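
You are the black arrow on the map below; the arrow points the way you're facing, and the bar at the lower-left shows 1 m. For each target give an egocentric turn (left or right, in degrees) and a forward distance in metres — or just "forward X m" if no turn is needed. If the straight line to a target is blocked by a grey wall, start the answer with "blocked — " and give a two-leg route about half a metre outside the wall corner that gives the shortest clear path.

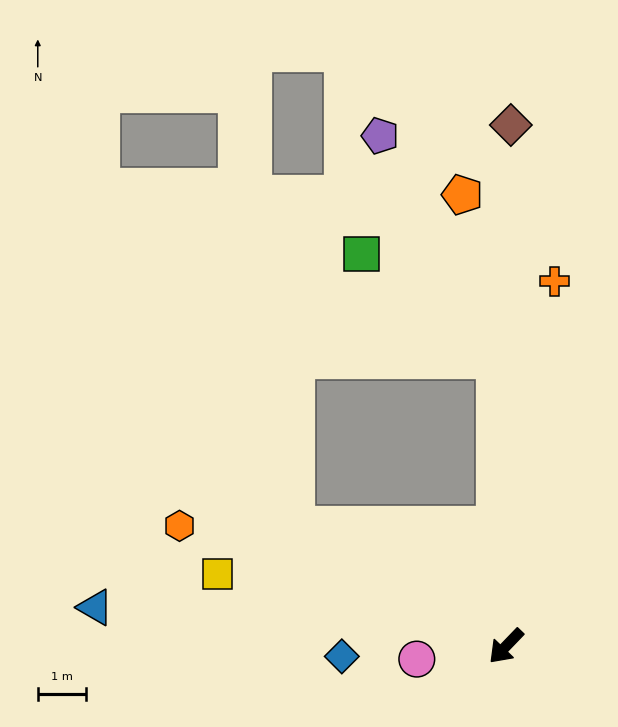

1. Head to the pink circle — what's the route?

turn right 38°, forward 1.9 m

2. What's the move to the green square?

blocked — turn right 134°, forward 6.0 m, then turn left 50°, forward 3.6 m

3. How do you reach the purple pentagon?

blocked — turn right 134°, forward 6.0 m, then turn left 25°, forward 5.2 m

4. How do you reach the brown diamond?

turn right 137°, forward 10.9 m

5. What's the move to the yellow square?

turn right 60°, forward 6.2 m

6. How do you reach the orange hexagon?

turn right 66°, forward 7.3 m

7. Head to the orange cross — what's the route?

turn right 144°, forward 7.7 m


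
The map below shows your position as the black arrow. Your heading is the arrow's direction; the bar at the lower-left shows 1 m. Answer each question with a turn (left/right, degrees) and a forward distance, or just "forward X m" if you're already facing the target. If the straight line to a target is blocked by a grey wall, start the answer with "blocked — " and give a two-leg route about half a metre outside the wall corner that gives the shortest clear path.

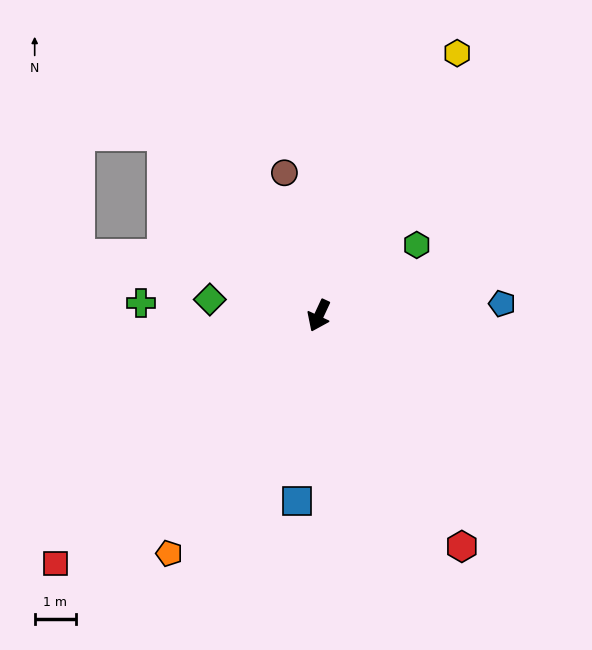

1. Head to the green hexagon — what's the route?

turn left 151°, forward 2.9 m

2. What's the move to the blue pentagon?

turn left 119°, forward 4.5 m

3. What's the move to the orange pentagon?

turn right 7°, forward 6.8 m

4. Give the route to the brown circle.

turn right 141°, forward 3.6 m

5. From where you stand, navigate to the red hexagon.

turn left 57°, forward 6.6 m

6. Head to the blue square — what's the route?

turn left 18°, forward 4.5 m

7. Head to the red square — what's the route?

turn right 22°, forward 8.8 m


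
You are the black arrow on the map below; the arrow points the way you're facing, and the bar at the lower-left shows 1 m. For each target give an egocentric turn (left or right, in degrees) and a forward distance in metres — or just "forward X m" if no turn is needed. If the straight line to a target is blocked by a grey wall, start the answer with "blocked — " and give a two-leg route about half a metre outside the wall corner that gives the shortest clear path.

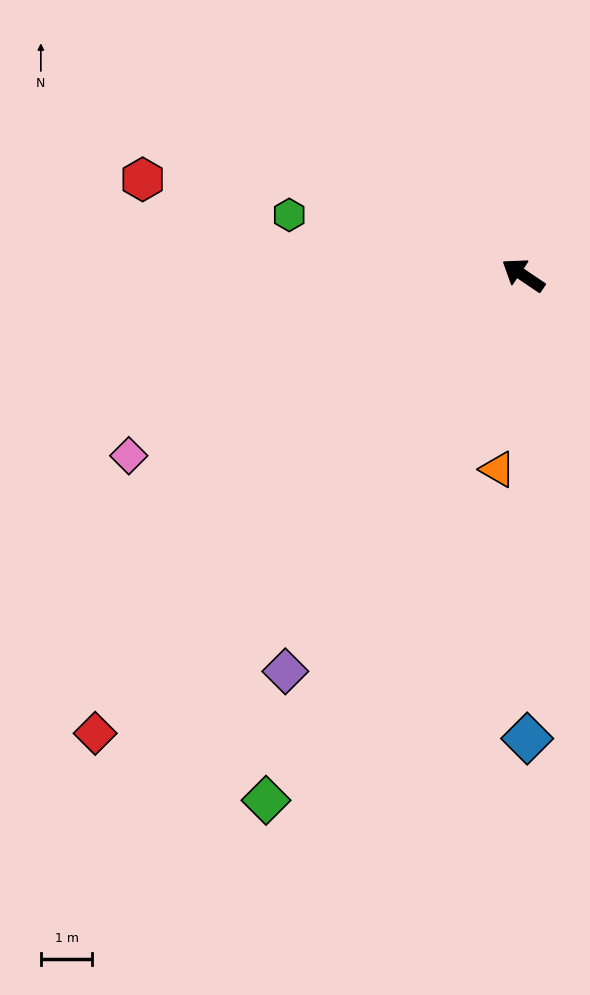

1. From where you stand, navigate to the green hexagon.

turn left 20°, forward 4.7 m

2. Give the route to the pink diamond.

turn left 59°, forward 8.4 m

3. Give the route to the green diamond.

turn left 98°, forward 11.4 m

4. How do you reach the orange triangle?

turn left 117°, forward 3.8 m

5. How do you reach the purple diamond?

turn left 93°, forward 9.0 m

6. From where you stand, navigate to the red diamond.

turn left 81°, forward 12.2 m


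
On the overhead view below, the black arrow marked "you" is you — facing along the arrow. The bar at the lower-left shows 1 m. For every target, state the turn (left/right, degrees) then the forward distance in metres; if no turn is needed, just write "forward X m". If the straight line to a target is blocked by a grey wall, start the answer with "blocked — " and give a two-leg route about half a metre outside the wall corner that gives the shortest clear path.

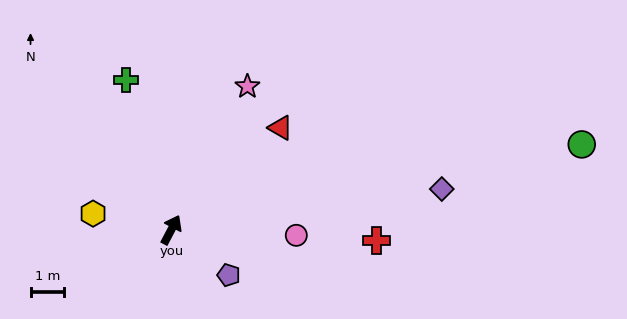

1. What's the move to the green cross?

turn left 45°, forward 4.7 m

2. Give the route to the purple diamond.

turn right 54°, forward 8.2 m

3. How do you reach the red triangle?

turn right 19°, forward 4.5 m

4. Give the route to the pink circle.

turn right 65°, forward 3.8 m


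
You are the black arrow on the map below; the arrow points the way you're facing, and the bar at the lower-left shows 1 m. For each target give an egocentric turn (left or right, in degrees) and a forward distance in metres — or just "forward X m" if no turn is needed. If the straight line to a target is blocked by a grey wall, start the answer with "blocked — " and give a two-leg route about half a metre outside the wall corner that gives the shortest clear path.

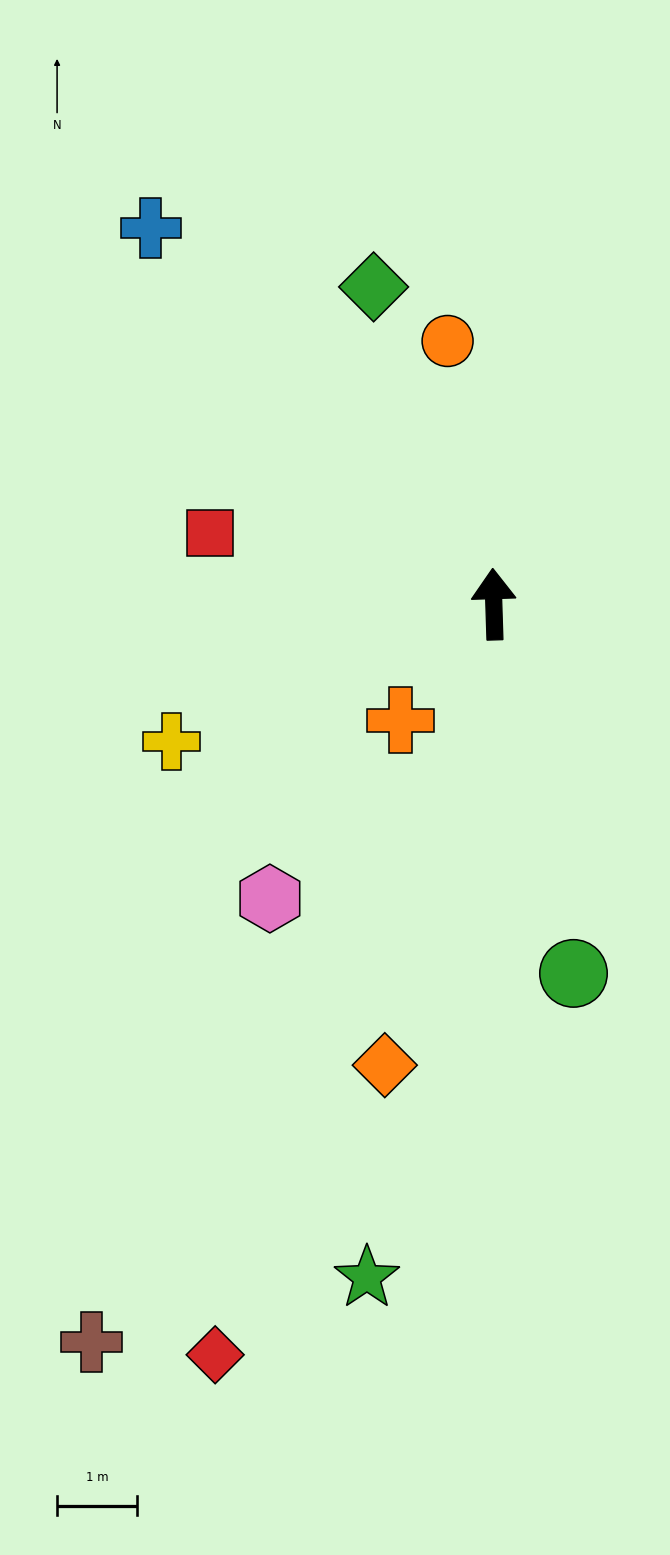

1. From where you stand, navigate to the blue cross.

turn left 41°, forward 6.4 m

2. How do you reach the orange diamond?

turn left 165°, forward 6.0 m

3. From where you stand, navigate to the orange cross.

turn left 139°, forward 1.9 m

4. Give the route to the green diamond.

turn left 19°, forward 4.3 m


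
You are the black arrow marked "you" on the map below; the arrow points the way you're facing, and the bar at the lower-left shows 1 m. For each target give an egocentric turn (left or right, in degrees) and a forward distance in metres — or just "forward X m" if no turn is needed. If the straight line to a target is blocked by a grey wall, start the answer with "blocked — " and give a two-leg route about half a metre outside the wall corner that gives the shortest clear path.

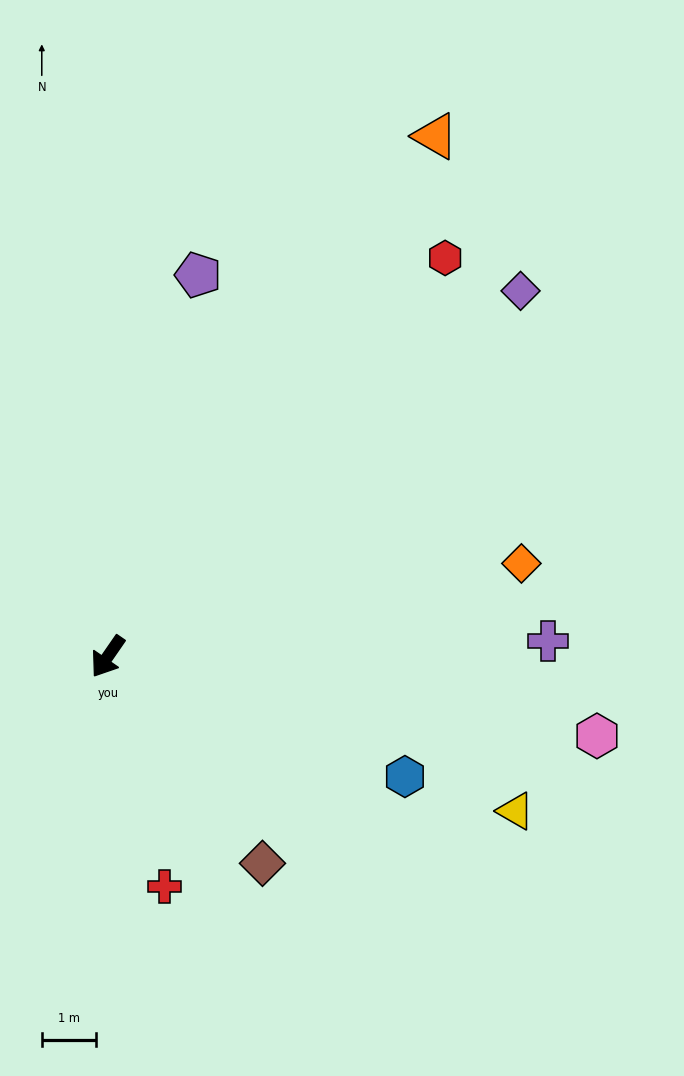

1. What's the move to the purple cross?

turn left 127°, forward 8.1 m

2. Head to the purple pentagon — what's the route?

turn right 159°, forward 7.2 m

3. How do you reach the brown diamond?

turn left 71°, forward 4.8 m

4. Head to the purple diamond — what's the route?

turn left 166°, forward 10.2 m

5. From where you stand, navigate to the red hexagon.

turn left 174°, forward 9.6 m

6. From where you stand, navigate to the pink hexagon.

turn left 115°, forward 9.1 m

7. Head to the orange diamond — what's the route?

turn left 137°, forward 7.8 m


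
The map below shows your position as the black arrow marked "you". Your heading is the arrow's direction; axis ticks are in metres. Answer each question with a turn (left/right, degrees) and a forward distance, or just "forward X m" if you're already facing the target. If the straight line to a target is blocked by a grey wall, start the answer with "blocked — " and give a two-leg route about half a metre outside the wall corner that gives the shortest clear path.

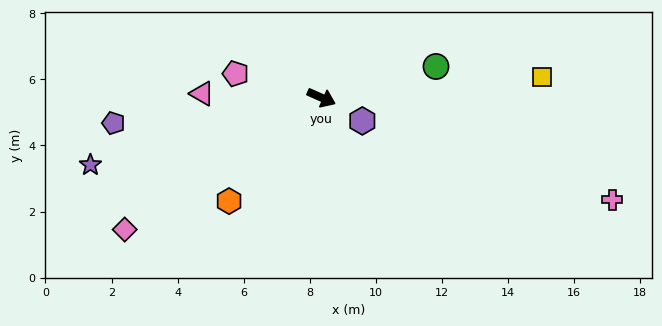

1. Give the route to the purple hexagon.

turn right 6°, forward 1.4 m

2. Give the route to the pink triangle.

turn right 158°, forward 3.6 m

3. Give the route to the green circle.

turn left 39°, forward 3.6 m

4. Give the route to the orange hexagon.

turn right 108°, forward 4.2 m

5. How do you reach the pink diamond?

turn right 122°, forward 7.2 m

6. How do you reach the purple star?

turn right 140°, forward 7.3 m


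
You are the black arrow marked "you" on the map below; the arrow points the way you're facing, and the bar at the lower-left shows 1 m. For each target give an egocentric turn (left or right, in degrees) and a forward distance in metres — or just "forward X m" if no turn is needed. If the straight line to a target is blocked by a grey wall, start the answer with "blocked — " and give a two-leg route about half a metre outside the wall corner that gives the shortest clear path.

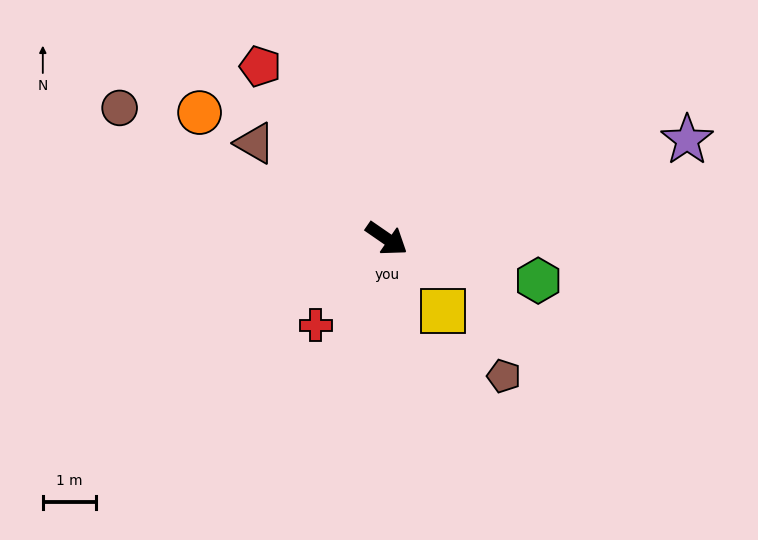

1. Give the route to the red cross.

turn right 95°, forward 2.1 m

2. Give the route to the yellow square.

turn right 17°, forward 1.7 m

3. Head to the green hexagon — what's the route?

turn left 19°, forward 3.0 m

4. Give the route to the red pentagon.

turn left 161°, forward 4.0 m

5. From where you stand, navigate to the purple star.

turn left 53°, forward 6.0 m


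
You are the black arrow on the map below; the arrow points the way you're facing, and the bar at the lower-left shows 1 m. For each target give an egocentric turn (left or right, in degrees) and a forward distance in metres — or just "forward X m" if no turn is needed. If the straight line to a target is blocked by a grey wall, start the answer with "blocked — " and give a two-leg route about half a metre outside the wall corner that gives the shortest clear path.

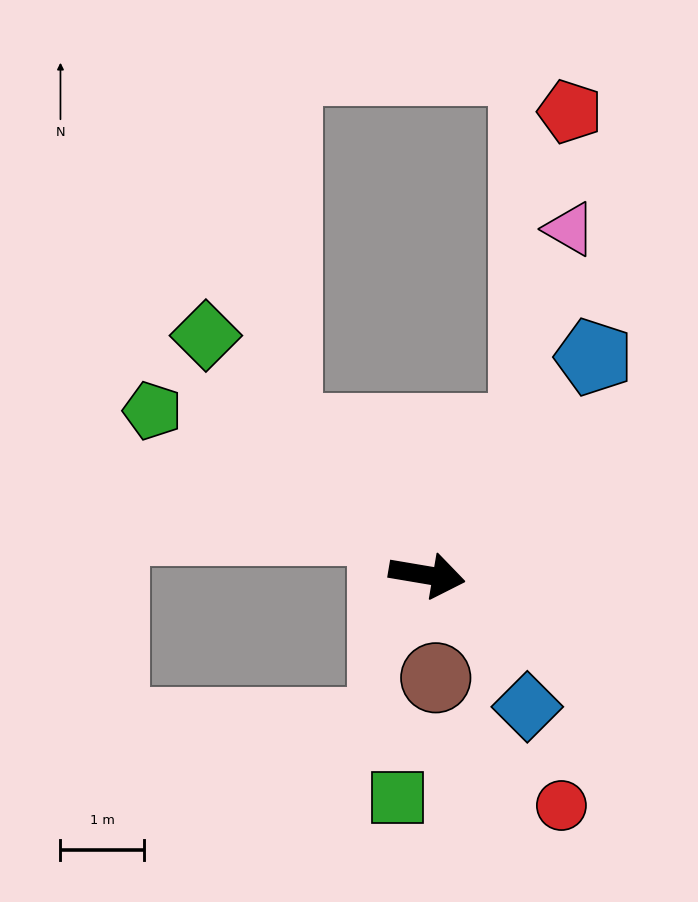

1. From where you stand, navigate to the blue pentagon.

turn left 62°, forward 3.3 m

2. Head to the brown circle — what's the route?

turn right 76°, forward 1.2 m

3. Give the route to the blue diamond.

turn right 43°, forward 2.0 m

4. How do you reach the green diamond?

turn left 142°, forward 3.9 m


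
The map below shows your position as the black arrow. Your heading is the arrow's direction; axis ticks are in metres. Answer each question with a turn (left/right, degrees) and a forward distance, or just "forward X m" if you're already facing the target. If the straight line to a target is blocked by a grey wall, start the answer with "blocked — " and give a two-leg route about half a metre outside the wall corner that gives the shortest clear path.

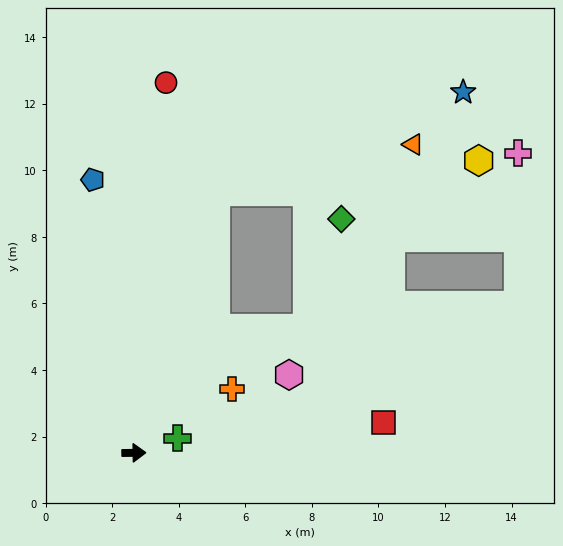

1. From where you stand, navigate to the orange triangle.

blocked — turn left 72°, forward 8.2 m, then turn right 59°, forward 6.1 m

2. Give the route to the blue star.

blocked — turn left 72°, forward 8.2 m, then turn right 51°, forward 8.0 m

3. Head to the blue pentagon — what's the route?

turn left 98°, forward 8.3 m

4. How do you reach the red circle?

turn left 84°, forward 11.2 m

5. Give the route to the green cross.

turn left 18°, forward 1.4 m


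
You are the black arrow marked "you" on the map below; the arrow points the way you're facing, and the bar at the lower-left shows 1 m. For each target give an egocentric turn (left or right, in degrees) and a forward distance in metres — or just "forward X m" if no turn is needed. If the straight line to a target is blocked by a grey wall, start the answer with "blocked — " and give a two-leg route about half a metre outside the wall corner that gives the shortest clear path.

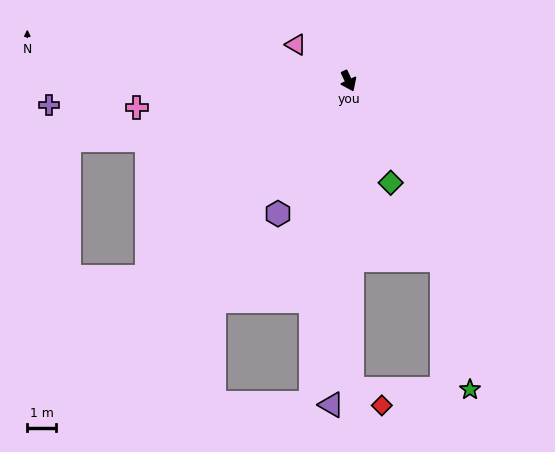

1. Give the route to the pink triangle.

turn right 150°, forward 2.2 m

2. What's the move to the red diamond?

blocked — turn right 24°, forward 10.6 m, then turn left 60°, forward 1.2 m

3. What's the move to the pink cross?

turn right 108°, forward 7.4 m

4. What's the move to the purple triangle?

turn right 28°, forward 11.2 m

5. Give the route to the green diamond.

turn right 3°, forward 3.8 m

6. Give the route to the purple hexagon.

turn right 53°, forward 5.2 m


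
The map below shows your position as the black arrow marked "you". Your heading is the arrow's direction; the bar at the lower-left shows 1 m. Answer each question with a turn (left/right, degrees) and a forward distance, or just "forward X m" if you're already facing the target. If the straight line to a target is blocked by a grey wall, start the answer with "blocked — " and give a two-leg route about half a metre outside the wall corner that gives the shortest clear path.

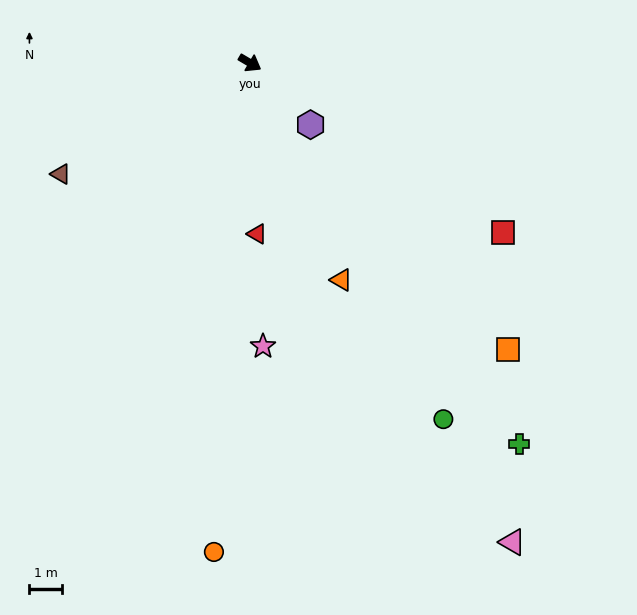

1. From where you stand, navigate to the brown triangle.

turn right 119°, forward 6.7 m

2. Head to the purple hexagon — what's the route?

turn right 15°, forward 2.7 m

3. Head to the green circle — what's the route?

turn right 31°, forward 12.4 m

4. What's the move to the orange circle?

turn right 64°, forward 15.0 m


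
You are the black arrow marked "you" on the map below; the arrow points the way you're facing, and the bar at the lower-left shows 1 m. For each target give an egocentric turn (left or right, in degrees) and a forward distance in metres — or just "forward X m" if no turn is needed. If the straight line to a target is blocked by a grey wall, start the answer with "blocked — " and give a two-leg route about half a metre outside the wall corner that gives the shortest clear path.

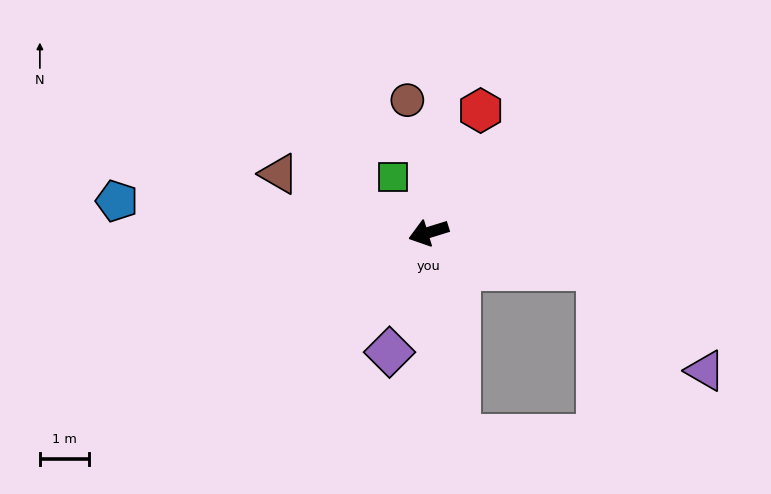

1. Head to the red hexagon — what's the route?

turn right 130°, forward 2.7 m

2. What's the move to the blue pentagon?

turn right 23°, forward 6.4 m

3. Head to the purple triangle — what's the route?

blocked — turn left 150°, forward 3.5 m, then turn right 30°, forward 3.0 m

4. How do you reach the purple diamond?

turn left 55°, forward 2.6 m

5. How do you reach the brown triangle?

turn right 39°, forward 3.3 m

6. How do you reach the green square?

turn right 74°, forward 1.3 m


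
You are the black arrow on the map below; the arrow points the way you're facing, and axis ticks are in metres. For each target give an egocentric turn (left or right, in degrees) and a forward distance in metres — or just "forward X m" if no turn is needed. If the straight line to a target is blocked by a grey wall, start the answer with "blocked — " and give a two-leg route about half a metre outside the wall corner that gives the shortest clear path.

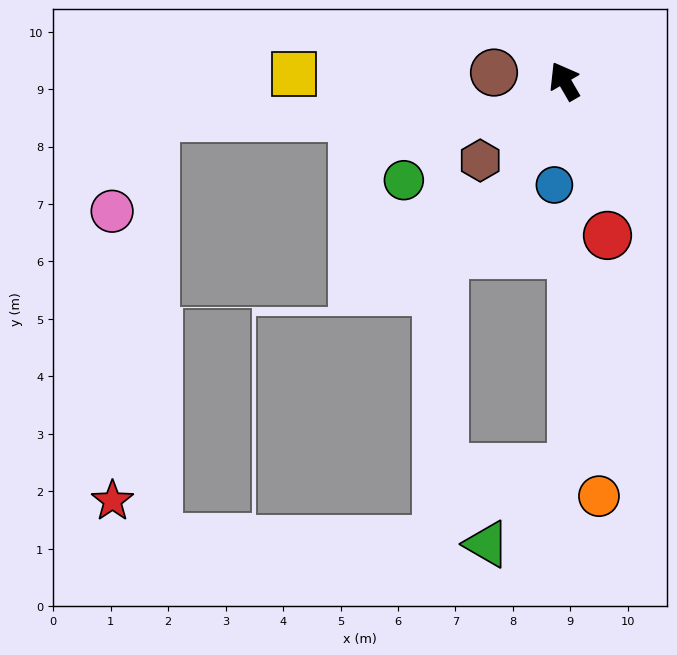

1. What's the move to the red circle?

turn left 165°, forward 2.8 m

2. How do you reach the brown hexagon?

turn left 103°, forward 2.0 m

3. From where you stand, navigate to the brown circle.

turn left 53°, forward 1.2 m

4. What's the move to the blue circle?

turn left 144°, forward 1.8 m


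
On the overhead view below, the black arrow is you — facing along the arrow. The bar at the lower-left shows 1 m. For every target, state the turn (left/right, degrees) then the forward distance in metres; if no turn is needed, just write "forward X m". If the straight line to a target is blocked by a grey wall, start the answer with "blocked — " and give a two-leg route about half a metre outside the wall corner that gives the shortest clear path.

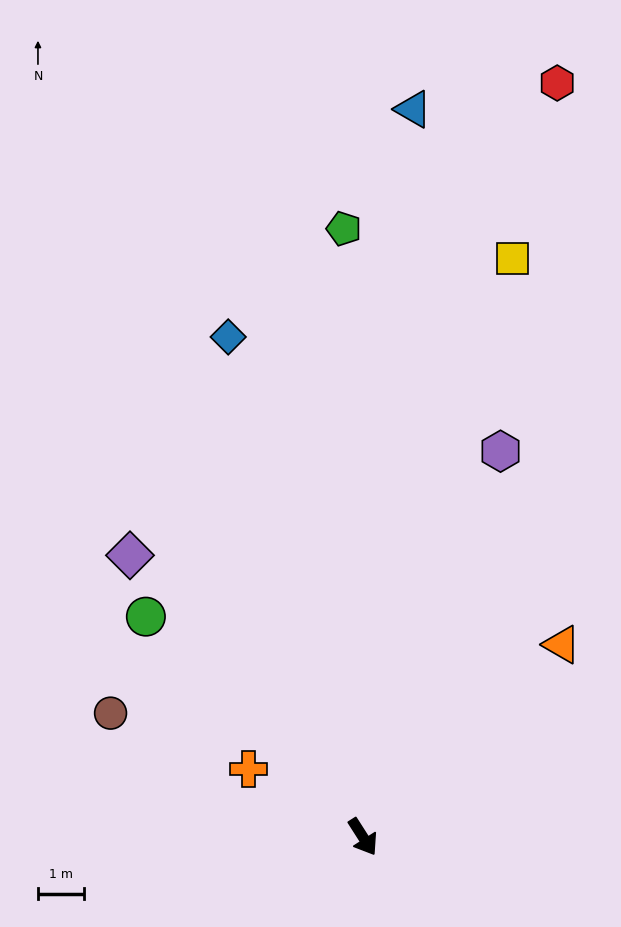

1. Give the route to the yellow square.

turn left 133°, forward 12.8 m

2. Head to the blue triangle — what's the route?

turn left 144°, forward 15.7 m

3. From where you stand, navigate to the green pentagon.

turn left 149°, forward 13.1 m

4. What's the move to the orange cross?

turn right 153°, forward 2.9 m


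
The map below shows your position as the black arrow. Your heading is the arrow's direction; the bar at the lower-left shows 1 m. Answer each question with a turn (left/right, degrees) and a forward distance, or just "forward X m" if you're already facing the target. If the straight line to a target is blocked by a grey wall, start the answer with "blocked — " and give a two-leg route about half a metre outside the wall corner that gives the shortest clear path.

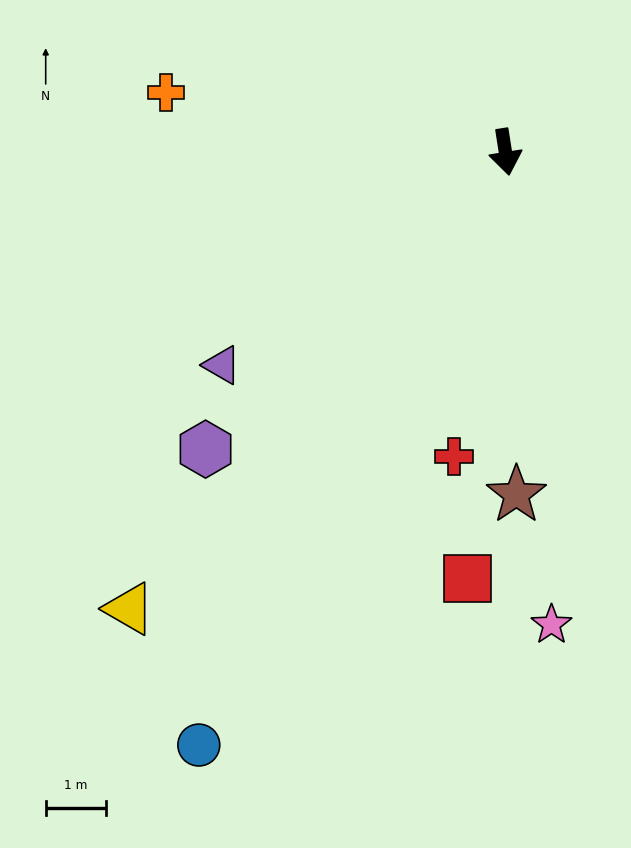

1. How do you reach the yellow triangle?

turn right 48°, forward 9.9 m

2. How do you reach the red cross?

turn right 18°, forward 5.2 m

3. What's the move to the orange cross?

turn right 109°, forward 5.7 m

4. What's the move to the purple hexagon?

turn right 54°, forward 7.0 m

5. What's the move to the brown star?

turn right 7°, forward 5.7 m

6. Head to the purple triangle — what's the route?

turn right 62°, forward 5.9 m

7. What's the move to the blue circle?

turn right 36°, forward 11.1 m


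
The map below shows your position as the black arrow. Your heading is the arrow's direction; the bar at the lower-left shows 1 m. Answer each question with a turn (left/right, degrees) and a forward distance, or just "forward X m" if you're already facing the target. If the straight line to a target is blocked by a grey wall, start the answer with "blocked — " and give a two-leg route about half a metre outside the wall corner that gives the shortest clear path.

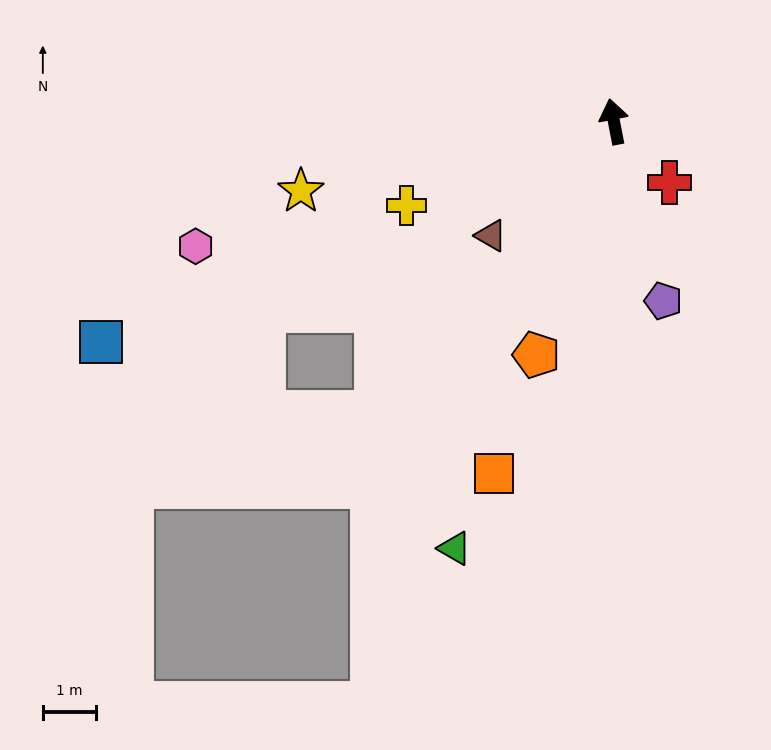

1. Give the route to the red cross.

turn right 149°, forward 1.5 m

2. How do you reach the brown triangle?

turn left 122°, forward 3.2 m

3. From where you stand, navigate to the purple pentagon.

turn right 176°, forward 3.5 m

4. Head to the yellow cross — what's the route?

turn left 101°, forward 4.2 m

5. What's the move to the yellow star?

turn left 92°, forward 6.0 m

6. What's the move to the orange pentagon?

turn left 151°, forward 4.6 m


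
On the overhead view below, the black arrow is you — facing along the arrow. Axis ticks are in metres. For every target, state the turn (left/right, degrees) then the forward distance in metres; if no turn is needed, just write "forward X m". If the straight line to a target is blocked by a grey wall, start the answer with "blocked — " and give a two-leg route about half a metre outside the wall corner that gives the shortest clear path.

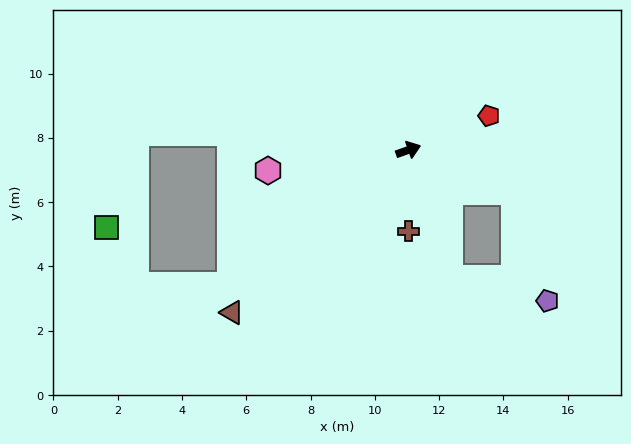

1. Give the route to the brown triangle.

turn right 157°, forward 7.5 m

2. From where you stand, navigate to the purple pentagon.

blocked — turn right 41°, forward 3.5 m, then turn right 52°, forward 3.6 m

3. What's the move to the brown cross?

turn right 109°, forward 2.5 m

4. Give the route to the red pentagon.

turn left 4°, forward 2.7 m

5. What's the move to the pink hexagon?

turn left 169°, forward 4.4 m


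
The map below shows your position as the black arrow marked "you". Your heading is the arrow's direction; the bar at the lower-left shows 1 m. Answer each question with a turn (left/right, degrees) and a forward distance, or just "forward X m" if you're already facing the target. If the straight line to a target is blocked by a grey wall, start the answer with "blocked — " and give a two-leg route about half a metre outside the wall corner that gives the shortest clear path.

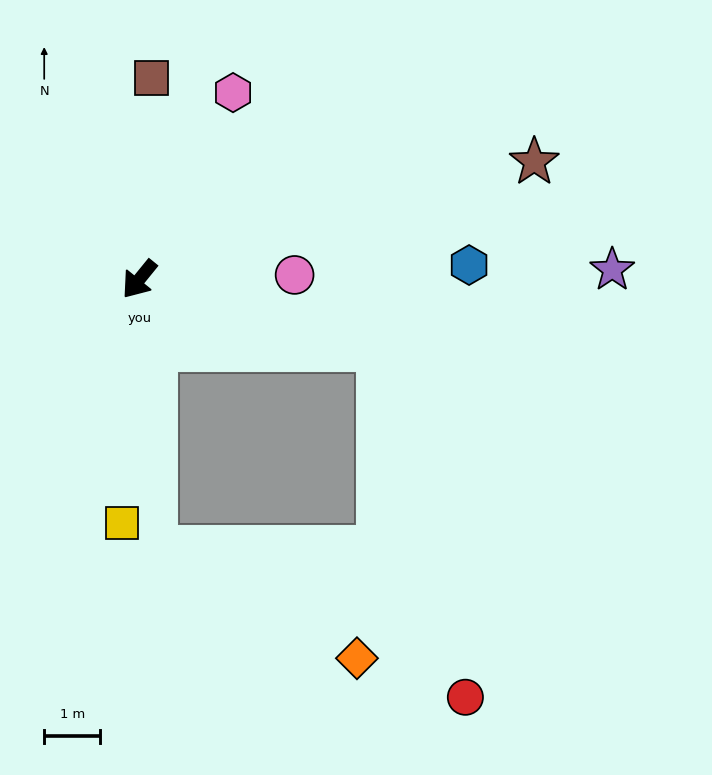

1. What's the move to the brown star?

turn left 146°, forward 7.3 m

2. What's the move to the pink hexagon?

turn right 168°, forward 3.7 m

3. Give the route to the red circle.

blocked — turn left 113°, forward 4.4 m, then turn right 60°, forward 6.4 m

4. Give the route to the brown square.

turn right 144°, forward 3.6 m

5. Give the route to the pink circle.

turn left 131°, forward 2.8 m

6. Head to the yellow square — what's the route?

turn left 35°, forward 4.3 m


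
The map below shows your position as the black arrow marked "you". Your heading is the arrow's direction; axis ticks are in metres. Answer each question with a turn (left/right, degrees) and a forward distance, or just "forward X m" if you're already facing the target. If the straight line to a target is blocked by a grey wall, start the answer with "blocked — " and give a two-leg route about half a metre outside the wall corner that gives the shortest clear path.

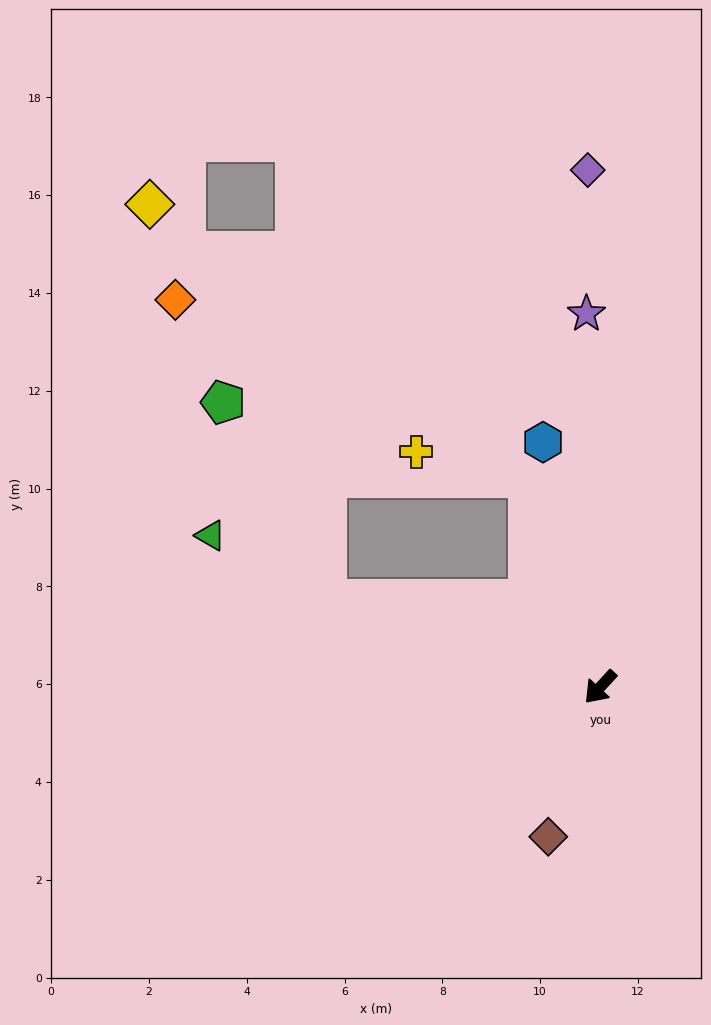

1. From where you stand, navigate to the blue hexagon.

turn right 124°, forward 5.1 m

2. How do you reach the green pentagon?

blocked — turn right 65°, forward 5.9 m, then turn right 45°, forward 4.6 m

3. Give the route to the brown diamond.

turn left 23°, forward 3.2 m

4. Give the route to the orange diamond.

blocked — turn right 119°, forward 4.5 m, then turn left 45°, forward 8.1 m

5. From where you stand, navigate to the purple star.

turn right 135°, forward 7.6 m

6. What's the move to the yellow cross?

blocked — turn right 119°, forward 4.5 m, then turn left 59°, forward 2.4 m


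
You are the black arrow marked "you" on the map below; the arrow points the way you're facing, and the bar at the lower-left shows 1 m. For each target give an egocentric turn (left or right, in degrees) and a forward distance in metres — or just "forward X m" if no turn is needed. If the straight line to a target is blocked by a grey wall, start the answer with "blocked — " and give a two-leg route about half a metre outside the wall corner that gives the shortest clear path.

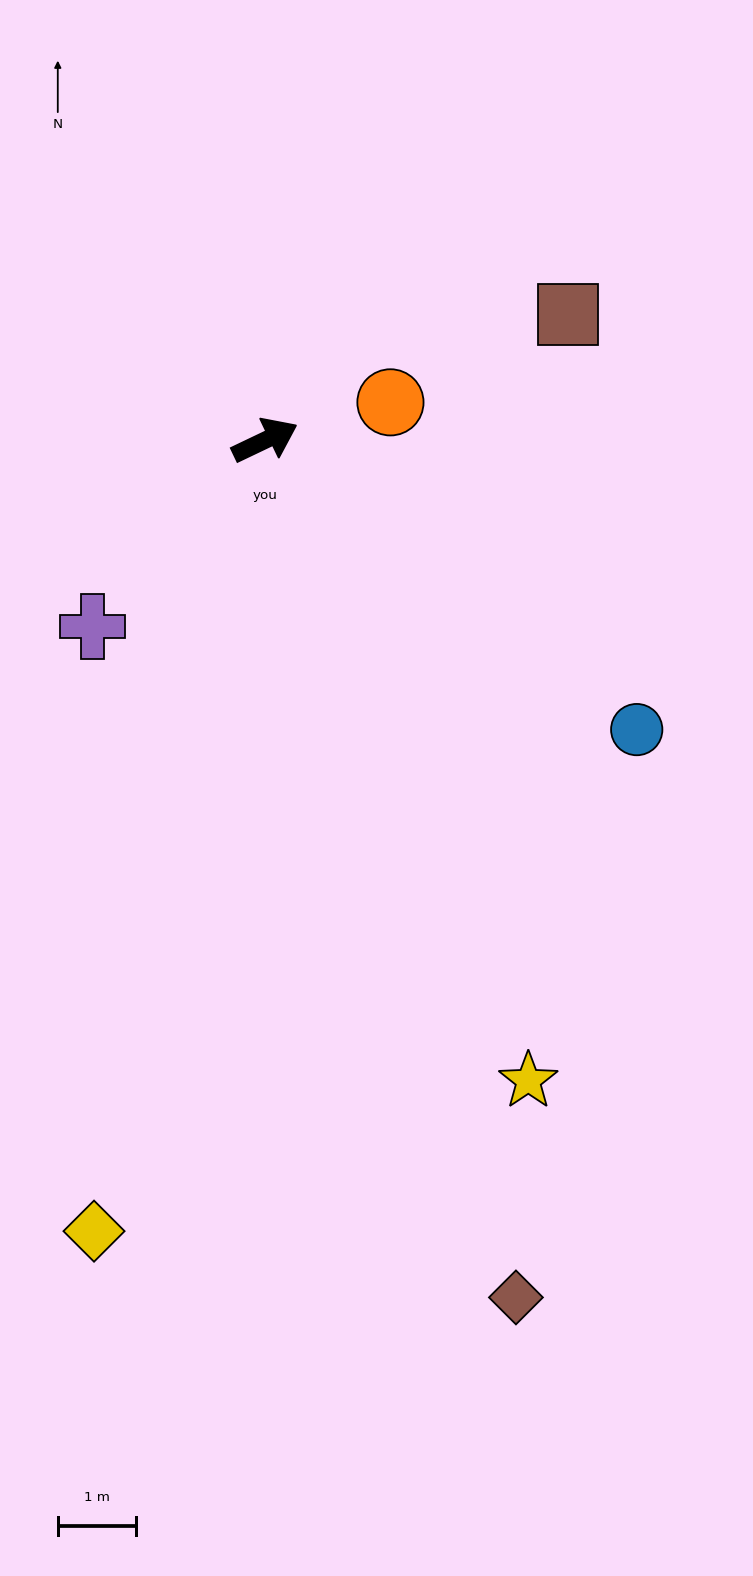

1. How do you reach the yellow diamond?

turn right 128°, forward 10.3 m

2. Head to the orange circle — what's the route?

turn right 9°, forward 1.7 m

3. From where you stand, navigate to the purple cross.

turn right 158°, forward 3.2 m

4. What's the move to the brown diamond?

turn right 99°, forward 11.4 m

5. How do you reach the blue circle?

turn right 63°, forward 6.0 m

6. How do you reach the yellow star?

turn right 93°, forward 8.8 m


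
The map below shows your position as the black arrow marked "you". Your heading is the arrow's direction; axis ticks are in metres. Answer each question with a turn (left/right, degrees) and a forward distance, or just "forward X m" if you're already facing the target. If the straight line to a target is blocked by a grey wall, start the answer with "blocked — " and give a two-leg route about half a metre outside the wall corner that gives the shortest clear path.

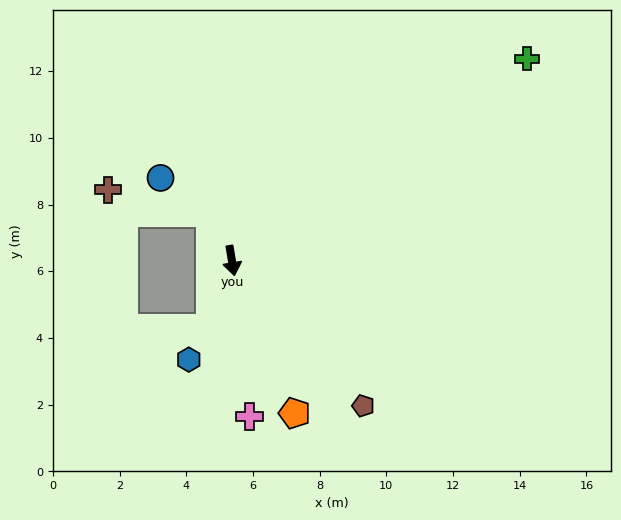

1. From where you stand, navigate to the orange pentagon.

turn left 13°, forward 4.9 m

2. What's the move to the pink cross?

turn right 3°, forward 4.7 m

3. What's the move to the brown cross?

blocked — turn right 165°, forward 1.6 m, then turn left 53°, forward 3.1 m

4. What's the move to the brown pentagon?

turn left 33°, forward 5.9 m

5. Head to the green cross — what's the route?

turn left 115°, forward 10.7 m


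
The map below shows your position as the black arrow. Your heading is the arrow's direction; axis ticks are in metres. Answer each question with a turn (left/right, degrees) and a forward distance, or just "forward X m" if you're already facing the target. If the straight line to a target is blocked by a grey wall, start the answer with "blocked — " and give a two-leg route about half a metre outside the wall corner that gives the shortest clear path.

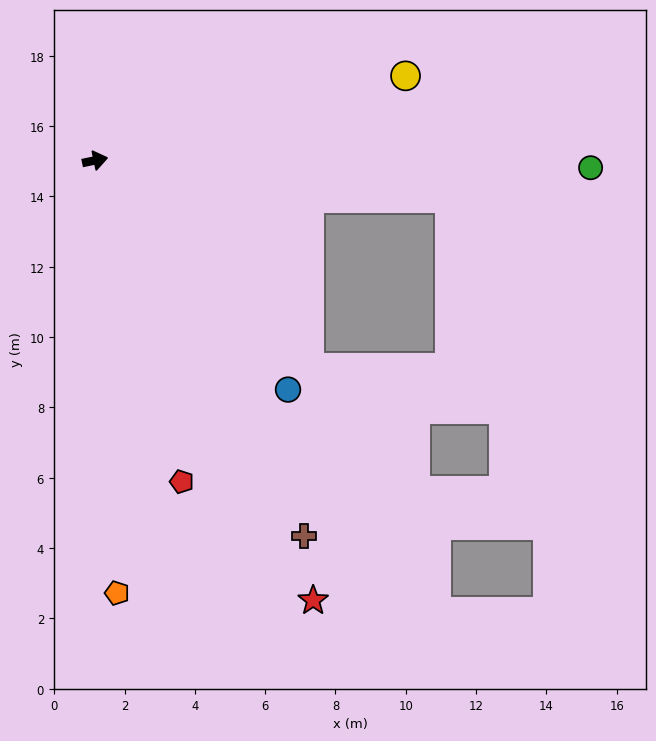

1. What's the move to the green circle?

turn right 13°, forward 14.1 m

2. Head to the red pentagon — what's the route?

turn right 87°, forward 9.5 m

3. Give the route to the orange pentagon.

turn right 99°, forward 12.3 m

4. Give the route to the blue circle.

turn right 62°, forward 8.5 m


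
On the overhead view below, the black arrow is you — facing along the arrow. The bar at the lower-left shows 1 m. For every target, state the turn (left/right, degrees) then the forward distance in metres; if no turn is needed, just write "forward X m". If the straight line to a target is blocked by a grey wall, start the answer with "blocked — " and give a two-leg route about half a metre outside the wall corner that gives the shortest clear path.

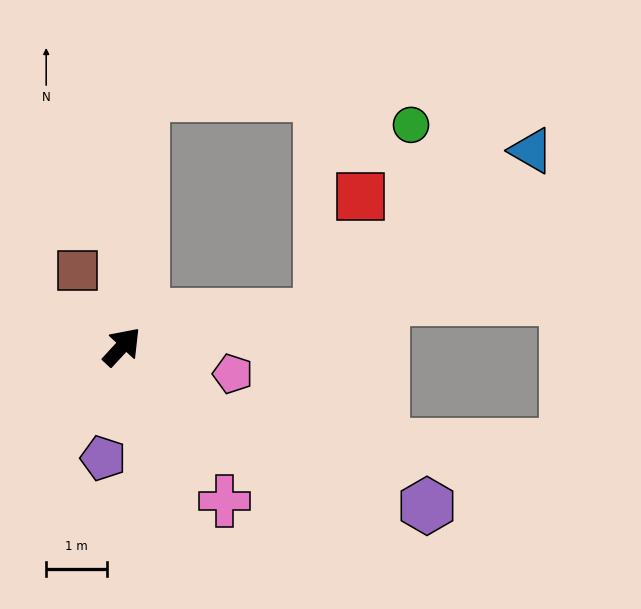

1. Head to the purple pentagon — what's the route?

turn right 147°, forward 1.8 m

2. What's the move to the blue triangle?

blocked — turn right 38°, forward 3.3 m, then turn left 29°, forward 4.4 m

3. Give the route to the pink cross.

turn right 104°, forward 3.0 m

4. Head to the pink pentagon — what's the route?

turn right 61°, forward 1.9 m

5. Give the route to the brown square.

turn left 73°, forward 1.4 m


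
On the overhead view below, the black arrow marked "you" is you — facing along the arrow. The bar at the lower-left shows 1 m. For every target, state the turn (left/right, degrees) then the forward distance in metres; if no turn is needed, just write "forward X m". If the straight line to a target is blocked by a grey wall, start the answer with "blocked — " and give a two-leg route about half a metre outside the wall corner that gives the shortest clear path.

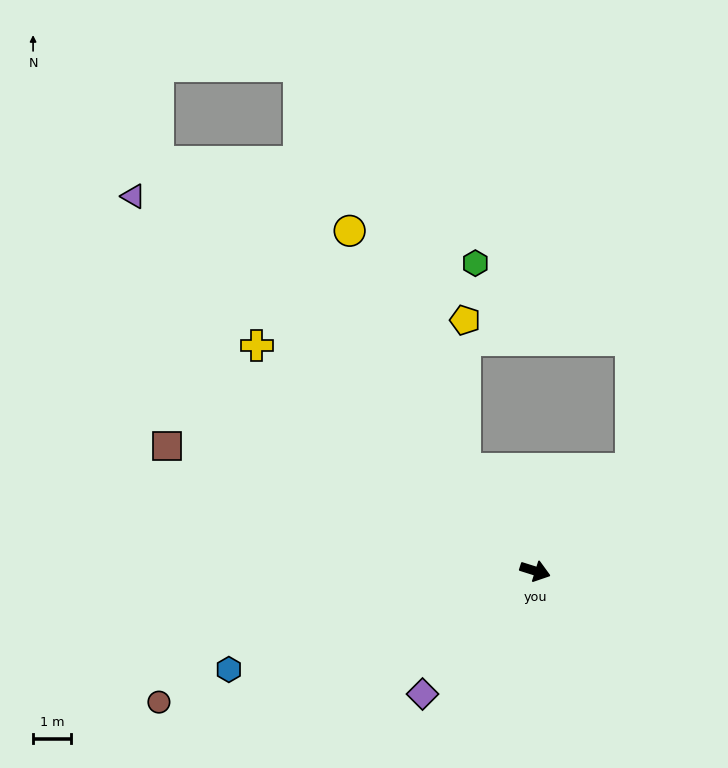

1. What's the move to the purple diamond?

turn right 115°, forward 4.4 m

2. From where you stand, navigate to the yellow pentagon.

blocked — turn left 142°, forward 3.2 m, then turn right 35°, forward 3.9 m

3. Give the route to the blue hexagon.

turn right 145°, forward 8.4 m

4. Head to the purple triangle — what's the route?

turn left 154°, forward 14.4 m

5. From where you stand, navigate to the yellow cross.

turn left 158°, forward 9.4 m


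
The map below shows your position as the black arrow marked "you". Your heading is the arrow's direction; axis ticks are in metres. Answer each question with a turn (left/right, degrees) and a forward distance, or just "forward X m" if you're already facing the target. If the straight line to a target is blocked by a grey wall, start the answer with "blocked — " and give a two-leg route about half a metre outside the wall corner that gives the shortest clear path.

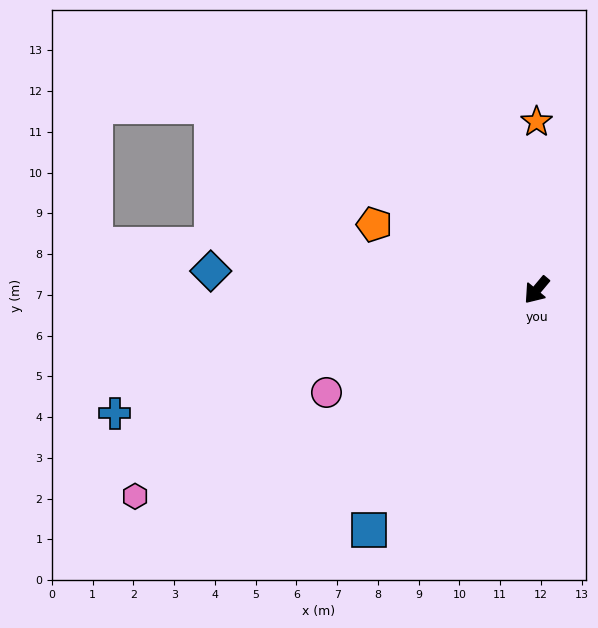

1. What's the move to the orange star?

turn right 140°, forward 4.1 m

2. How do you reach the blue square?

turn left 5°, forward 7.2 m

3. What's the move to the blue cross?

turn right 34°, forward 10.8 m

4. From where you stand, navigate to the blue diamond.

turn right 53°, forward 8.0 m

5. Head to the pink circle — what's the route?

turn right 24°, forward 5.7 m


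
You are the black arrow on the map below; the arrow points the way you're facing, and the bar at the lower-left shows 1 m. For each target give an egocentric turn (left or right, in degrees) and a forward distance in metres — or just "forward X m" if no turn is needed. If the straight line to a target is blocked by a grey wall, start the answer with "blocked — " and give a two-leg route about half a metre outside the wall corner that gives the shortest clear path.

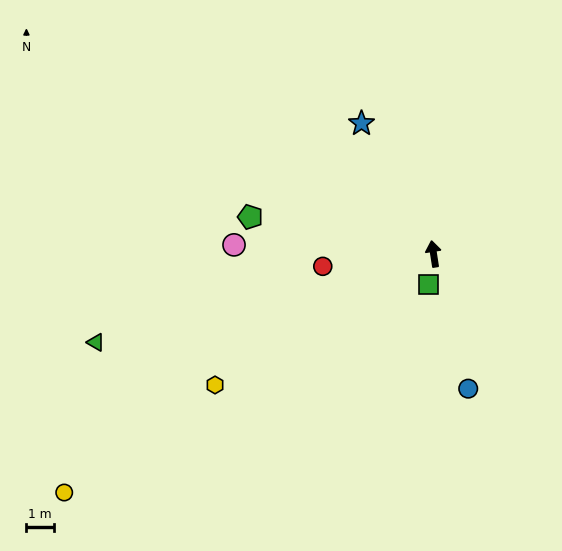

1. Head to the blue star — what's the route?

turn left 20°, forward 5.4 m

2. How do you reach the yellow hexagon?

turn left 112°, forward 9.2 m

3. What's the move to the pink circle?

turn left 79°, forward 7.2 m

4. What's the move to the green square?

turn left 162°, forward 1.1 m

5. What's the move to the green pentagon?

turn left 70°, forward 6.7 m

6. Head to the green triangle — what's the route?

turn left 96°, forward 12.6 m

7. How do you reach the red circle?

turn left 88°, forward 4.0 m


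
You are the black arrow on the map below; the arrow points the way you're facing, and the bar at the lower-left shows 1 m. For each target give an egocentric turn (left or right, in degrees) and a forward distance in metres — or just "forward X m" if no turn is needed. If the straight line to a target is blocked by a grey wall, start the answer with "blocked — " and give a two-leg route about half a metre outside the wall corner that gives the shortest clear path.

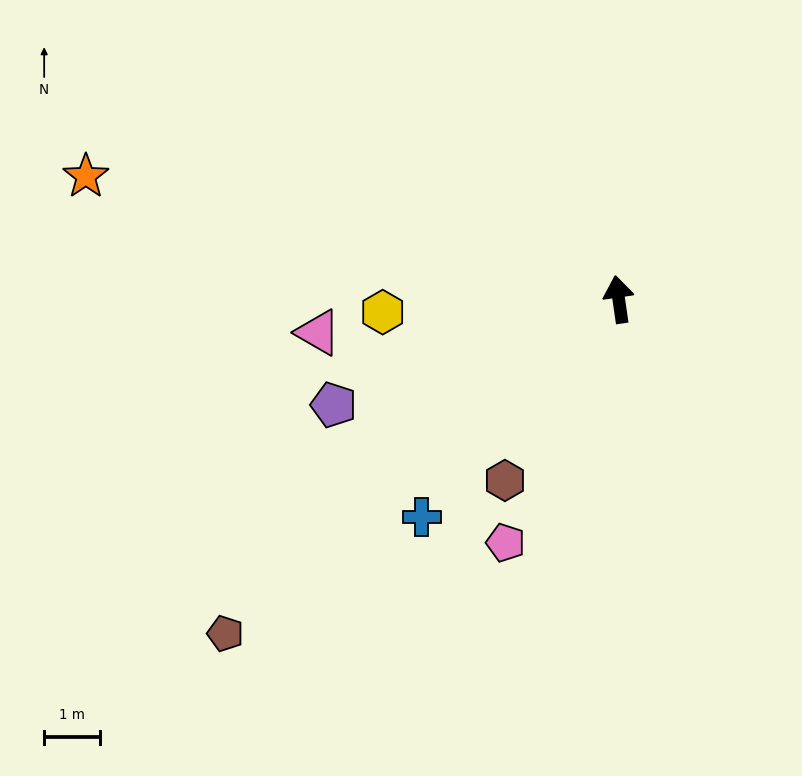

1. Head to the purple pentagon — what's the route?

turn left 102°, forward 5.5 m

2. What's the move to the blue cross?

turn left 130°, forward 5.3 m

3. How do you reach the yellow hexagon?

turn left 85°, forward 4.3 m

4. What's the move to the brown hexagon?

turn left 140°, forward 3.8 m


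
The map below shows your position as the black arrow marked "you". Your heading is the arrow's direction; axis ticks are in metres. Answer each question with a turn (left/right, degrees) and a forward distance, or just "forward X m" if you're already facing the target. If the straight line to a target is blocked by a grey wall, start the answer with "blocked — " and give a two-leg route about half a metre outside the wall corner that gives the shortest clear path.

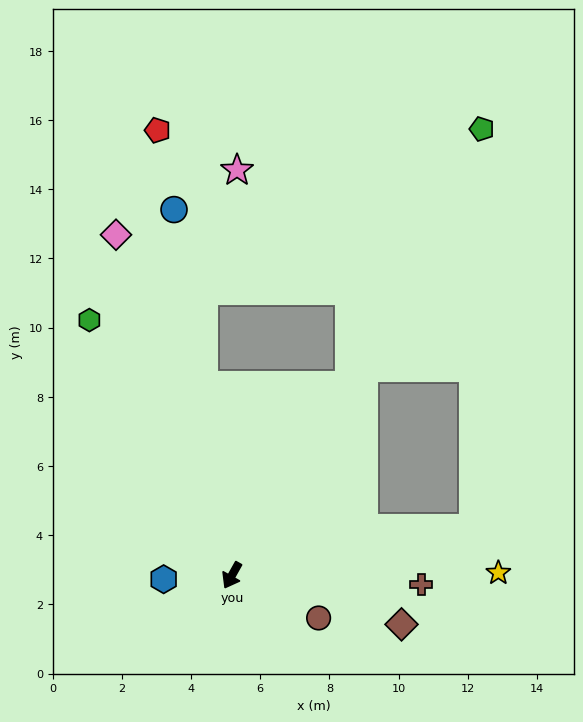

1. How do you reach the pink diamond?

turn right 132°, forward 10.4 m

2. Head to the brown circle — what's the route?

turn left 93°, forward 2.8 m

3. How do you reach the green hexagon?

turn right 122°, forward 8.5 m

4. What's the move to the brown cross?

turn left 116°, forward 5.5 m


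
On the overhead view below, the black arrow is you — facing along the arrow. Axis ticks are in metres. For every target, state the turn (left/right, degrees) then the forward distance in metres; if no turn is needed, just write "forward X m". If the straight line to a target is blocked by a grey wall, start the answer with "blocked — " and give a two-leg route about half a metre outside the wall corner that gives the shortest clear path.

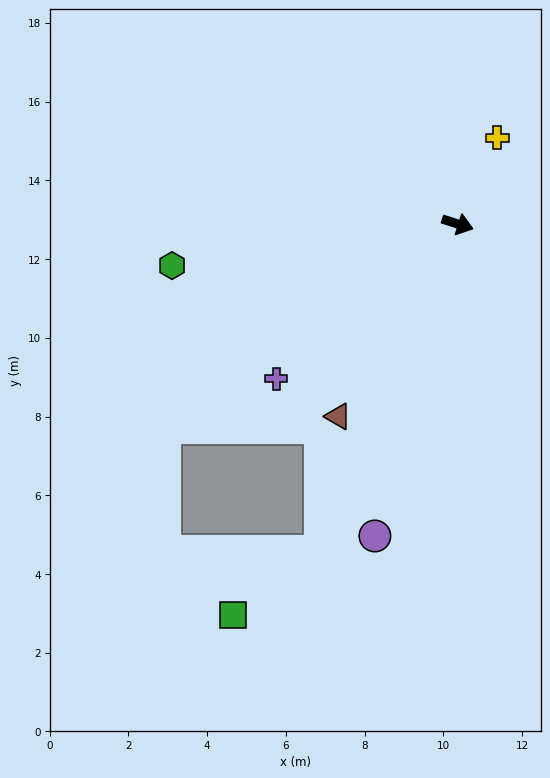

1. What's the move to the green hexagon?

turn right 154°, forward 7.3 m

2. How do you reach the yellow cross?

turn left 83°, forward 2.4 m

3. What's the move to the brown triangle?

turn right 104°, forward 5.8 m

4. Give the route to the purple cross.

turn right 122°, forward 6.1 m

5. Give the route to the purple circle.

turn right 87°, forward 8.2 m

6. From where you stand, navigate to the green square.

blocked — turn right 95°, forward 9.0 m, then turn right 31°, forward 2.7 m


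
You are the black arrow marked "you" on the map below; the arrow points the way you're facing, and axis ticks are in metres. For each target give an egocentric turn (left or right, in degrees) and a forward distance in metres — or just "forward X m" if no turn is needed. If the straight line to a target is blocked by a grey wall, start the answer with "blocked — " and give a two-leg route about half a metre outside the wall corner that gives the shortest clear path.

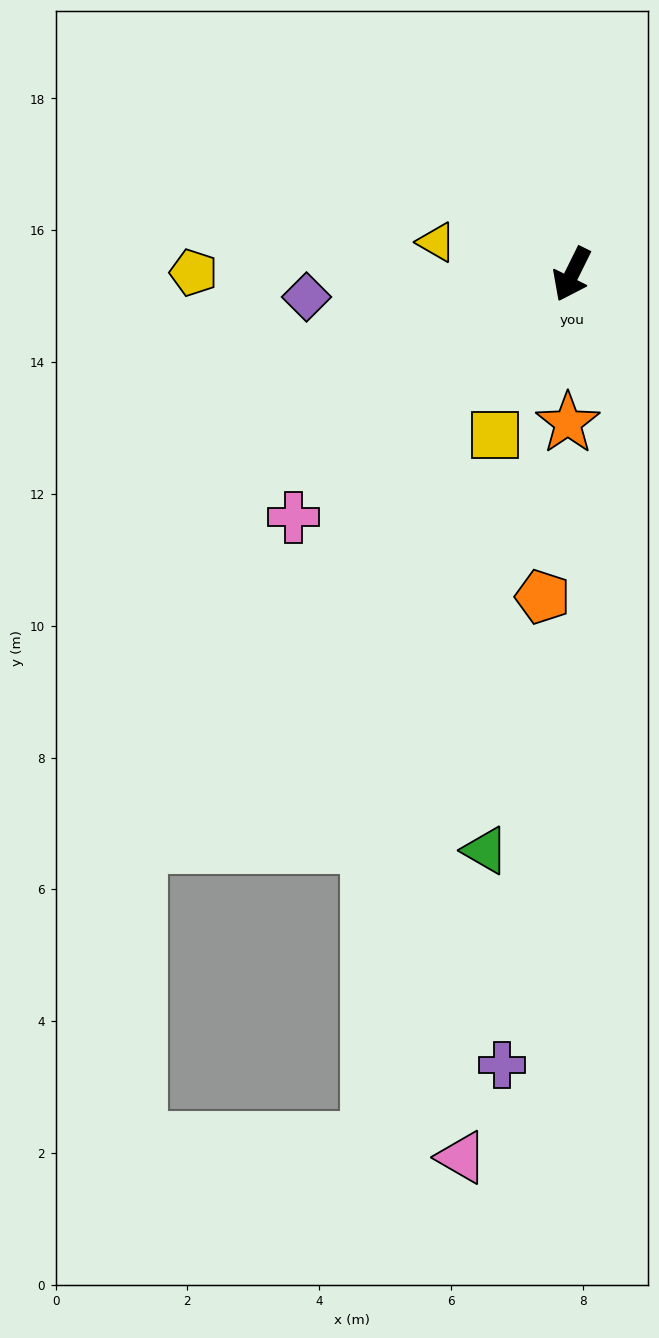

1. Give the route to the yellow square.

forward 2.7 m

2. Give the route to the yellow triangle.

turn right 77°, forward 2.1 m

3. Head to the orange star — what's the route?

turn left 25°, forward 2.3 m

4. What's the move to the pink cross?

turn right 23°, forward 5.6 m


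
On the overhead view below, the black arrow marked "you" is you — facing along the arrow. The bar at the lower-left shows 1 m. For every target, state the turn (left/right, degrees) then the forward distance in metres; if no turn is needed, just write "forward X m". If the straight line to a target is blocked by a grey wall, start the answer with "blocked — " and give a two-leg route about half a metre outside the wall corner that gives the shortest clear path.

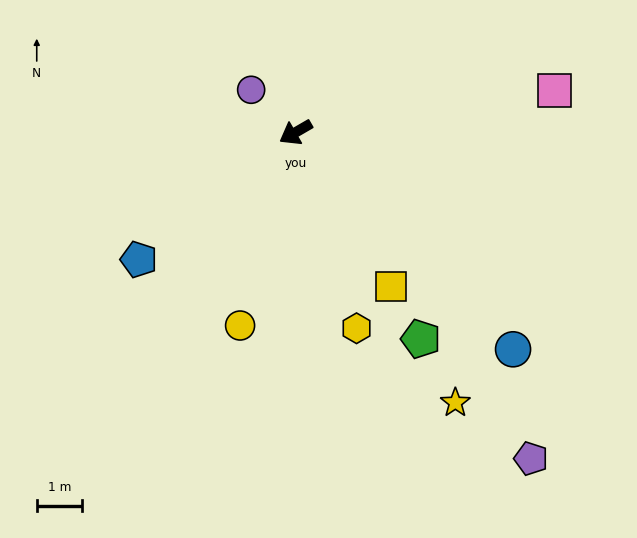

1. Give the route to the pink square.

turn left 159°, forward 5.8 m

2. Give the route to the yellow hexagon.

turn left 77°, forward 4.6 m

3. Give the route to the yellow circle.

turn left 44°, forward 4.5 m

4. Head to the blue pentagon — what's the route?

turn left 9°, forward 4.5 m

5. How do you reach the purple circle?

turn right 74°, forward 1.4 m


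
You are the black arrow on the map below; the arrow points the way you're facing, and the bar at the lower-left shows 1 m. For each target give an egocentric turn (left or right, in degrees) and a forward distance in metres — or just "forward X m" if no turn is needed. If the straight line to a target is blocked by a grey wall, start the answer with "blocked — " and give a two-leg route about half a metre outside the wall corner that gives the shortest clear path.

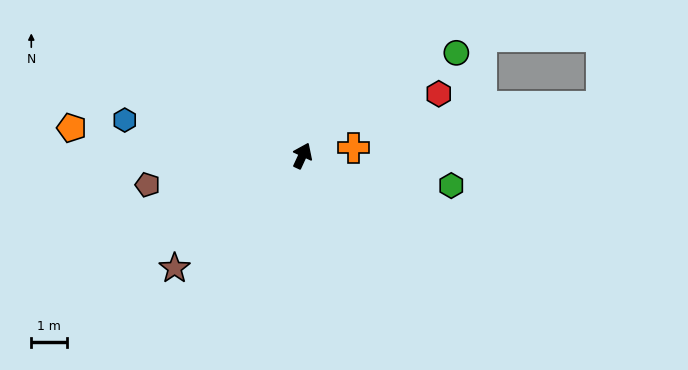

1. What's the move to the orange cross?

turn right 56°, forward 1.4 m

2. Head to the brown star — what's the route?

turn left 156°, forward 4.8 m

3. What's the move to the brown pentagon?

turn left 125°, forward 4.4 m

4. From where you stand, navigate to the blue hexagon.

turn left 104°, forward 5.1 m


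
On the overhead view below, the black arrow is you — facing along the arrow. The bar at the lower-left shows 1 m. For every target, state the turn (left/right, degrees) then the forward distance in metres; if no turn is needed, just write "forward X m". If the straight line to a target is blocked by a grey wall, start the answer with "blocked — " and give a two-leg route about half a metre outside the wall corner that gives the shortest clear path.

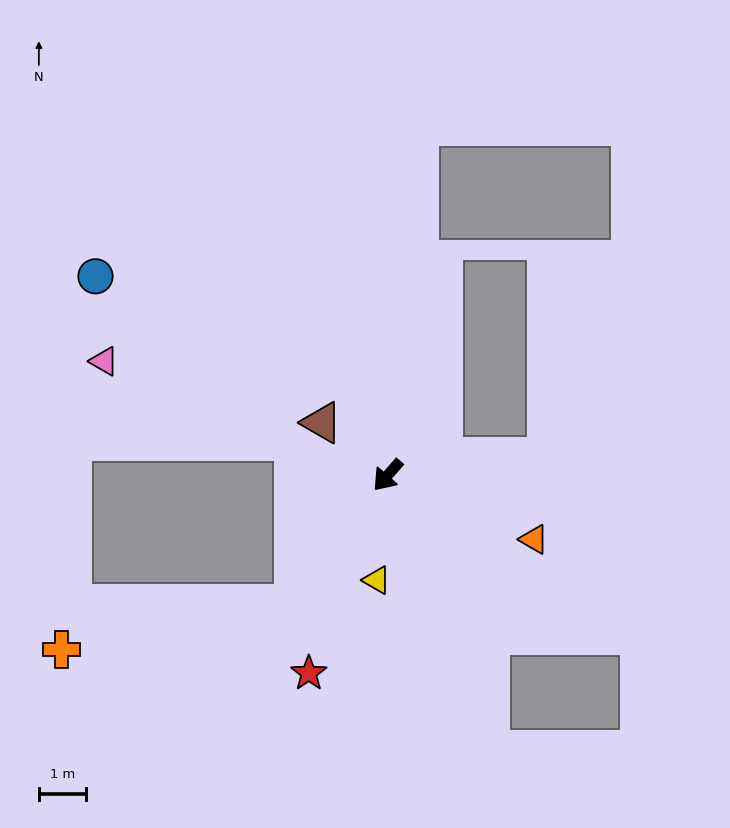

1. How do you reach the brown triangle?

turn right 88°, forward 1.8 m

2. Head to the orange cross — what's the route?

blocked — turn left 5°, forward 3.4 m, then turn right 43°, forward 5.0 m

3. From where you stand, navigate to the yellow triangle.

turn left 35°, forward 2.2 m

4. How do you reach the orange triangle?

turn left 107°, forward 3.4 m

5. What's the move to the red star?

turn left 19°, forward 4.5 m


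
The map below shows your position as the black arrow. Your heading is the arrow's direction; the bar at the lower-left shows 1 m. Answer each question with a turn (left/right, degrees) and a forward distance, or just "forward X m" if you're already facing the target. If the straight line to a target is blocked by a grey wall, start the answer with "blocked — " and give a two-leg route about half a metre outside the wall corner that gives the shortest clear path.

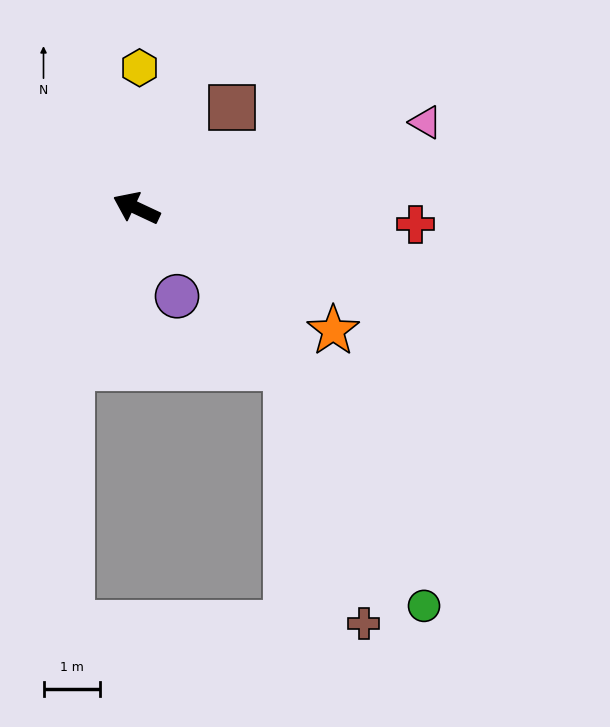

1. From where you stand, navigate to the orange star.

turn left 173°, forward 4.1 m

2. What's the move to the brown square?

turn right 108°, forward 2.5 m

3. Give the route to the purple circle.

turn left 140°, forward 1.7 m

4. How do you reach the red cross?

turn right 158°, forward 5.0 m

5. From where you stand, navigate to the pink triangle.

turn right 138°, forward 5.4 m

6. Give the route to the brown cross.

blocked — turn left 159°, forward 3.9 m, then turn right 27°, forward 4.8 m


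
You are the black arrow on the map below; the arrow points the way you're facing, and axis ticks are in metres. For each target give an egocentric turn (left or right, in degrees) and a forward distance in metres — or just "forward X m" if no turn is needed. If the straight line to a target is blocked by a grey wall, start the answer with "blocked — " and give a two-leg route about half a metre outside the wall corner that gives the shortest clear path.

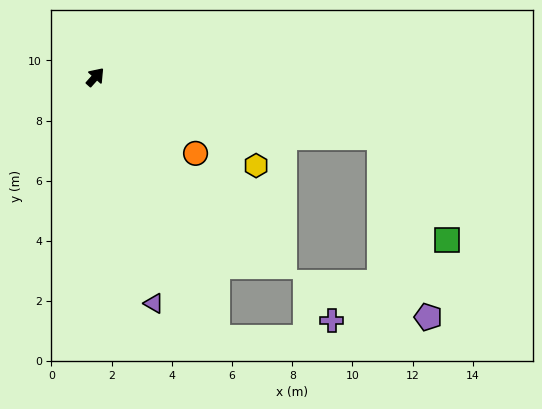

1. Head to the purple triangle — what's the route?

turn right 124°, forward 7.8 m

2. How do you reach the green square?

blocked — turn right 60°, forward 9.6 m, then turn right 45°, forward 4.1 m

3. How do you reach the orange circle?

turn right 86°, forward 4.2 m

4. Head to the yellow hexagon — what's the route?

turn right 77°, forward 6.1 m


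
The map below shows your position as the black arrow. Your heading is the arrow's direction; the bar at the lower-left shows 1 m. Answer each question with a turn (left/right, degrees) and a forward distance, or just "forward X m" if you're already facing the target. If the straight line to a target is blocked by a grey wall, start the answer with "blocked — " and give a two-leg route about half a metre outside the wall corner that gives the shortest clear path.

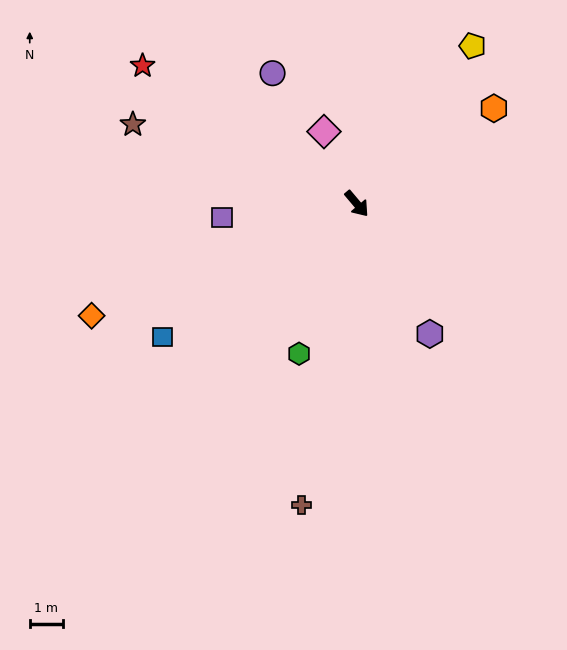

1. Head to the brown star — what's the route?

turn right 150°, forward 7.2 m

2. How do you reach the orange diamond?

turn right 107°, forward 8.8 m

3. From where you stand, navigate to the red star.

turn right 163°, forward 7.8 m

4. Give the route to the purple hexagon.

turn right 11°, forward 4.5 m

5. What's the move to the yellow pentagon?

turn left 104°, forward 6.0 m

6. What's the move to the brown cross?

turn right 51°, forward 9.3 m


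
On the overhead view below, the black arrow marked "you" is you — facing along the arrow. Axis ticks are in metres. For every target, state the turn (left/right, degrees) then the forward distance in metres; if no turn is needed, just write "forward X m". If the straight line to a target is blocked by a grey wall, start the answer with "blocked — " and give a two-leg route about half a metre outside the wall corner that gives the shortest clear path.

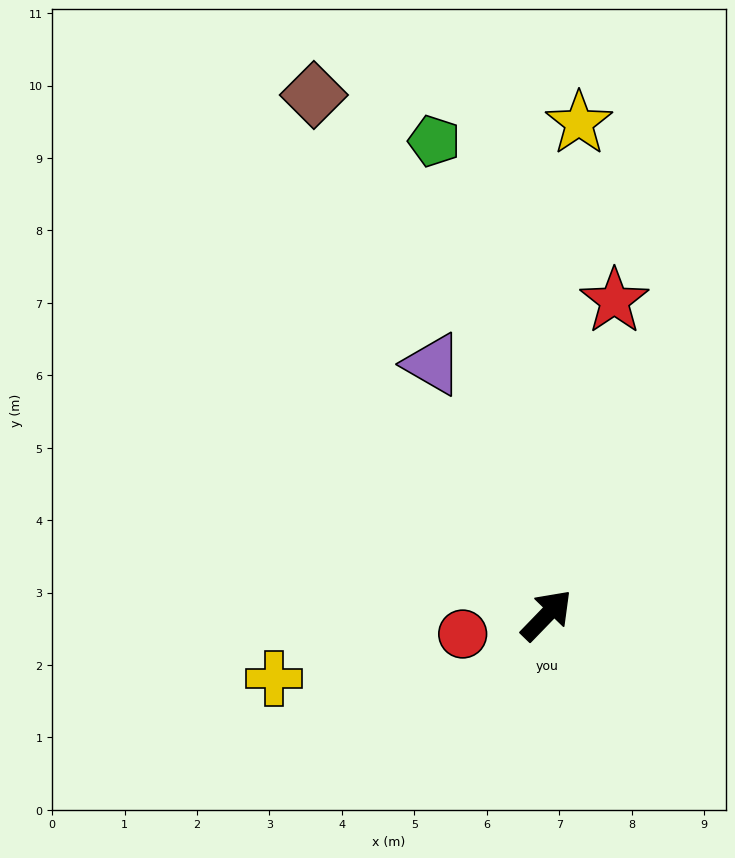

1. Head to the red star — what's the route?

turn left 32°, forward 4.4 m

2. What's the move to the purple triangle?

turn left 69°, forward 3.8 m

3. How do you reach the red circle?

turn left 147°, forward 1.2 m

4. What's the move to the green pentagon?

turn left 57°, forward 6.7 m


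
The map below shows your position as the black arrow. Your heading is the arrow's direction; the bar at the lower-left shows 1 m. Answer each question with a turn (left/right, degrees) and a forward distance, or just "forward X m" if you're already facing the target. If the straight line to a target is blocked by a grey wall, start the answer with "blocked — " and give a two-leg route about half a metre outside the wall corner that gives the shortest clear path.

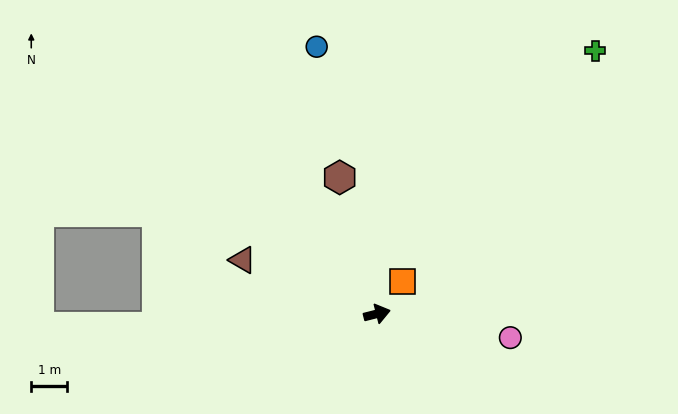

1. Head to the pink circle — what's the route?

turn right 24°, forward 3.7 m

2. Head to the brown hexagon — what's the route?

turn left 91°, forward 3.9 m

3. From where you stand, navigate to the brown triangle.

turn left 144°, forward 4.0 m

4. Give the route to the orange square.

turn left 38°, forward 1.1 m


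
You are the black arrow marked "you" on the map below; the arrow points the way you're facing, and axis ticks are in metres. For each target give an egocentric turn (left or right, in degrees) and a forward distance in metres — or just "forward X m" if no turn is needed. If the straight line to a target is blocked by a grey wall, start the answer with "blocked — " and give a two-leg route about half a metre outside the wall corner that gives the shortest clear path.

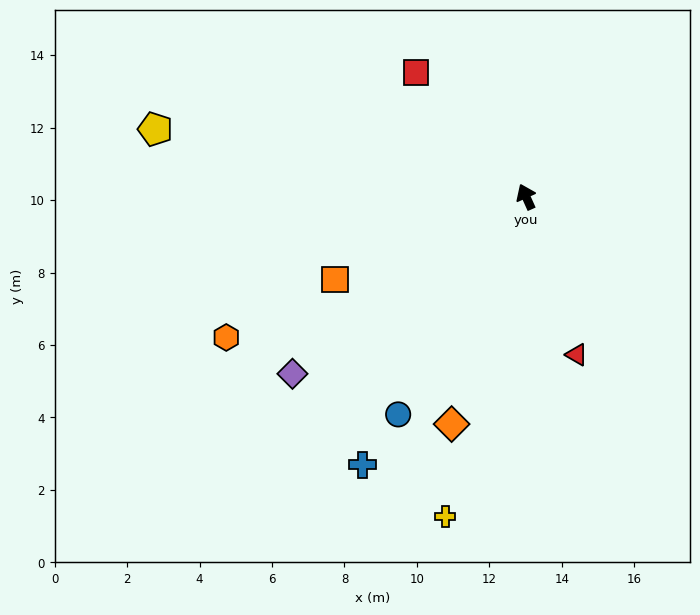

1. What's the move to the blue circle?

turn left 125°, forward 7.0 m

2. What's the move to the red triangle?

turn left 174°, forward 4.6 m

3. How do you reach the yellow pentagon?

turn left 56°, forward 10.4 m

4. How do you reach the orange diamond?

turn left 138°, forward 6.6 m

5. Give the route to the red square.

turn left 17°, forward 4.6 m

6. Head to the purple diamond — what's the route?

turn left 103°, forward 8.1 m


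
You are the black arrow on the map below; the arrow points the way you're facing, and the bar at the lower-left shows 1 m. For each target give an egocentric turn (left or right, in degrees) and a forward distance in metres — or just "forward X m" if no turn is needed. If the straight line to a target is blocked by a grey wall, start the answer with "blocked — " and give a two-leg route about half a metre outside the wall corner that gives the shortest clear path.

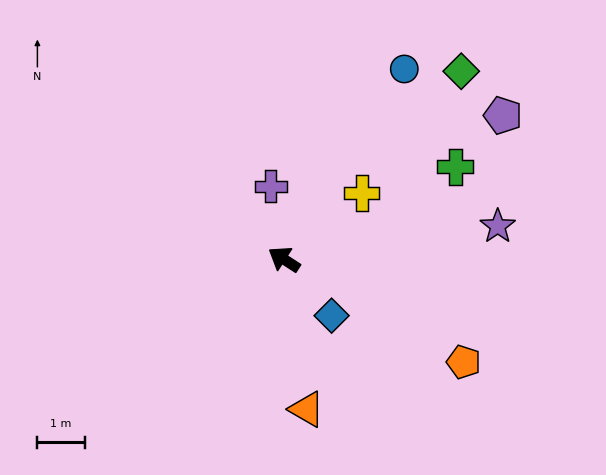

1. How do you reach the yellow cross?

turn right 107°, forward 2.1 m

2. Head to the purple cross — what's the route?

turn right 47°, forward 1.6 m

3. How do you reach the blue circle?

turn right 89°, forward 4.7 m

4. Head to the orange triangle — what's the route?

turn left 132°, forward 3.2 m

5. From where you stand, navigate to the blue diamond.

turn left 163°, forward 1.6 m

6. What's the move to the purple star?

turn right 138°, forward 4.5 m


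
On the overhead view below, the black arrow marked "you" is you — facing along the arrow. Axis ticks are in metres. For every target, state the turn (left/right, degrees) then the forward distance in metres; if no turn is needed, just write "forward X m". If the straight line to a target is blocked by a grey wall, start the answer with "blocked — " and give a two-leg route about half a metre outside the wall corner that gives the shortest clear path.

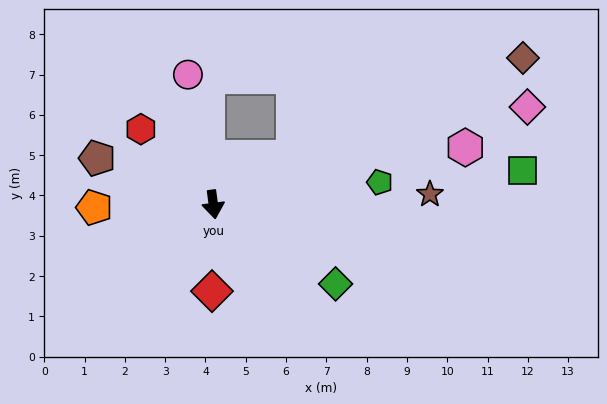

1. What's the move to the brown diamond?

turn left 108°, forward 8.5 m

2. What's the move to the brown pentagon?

turn right 119°, forward 3.1 m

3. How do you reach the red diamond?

turn right 8°, forward 2.2 m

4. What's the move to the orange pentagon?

turn right 96°, forward 3.0 m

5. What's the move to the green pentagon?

turn left 90°, forward 4.2 m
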